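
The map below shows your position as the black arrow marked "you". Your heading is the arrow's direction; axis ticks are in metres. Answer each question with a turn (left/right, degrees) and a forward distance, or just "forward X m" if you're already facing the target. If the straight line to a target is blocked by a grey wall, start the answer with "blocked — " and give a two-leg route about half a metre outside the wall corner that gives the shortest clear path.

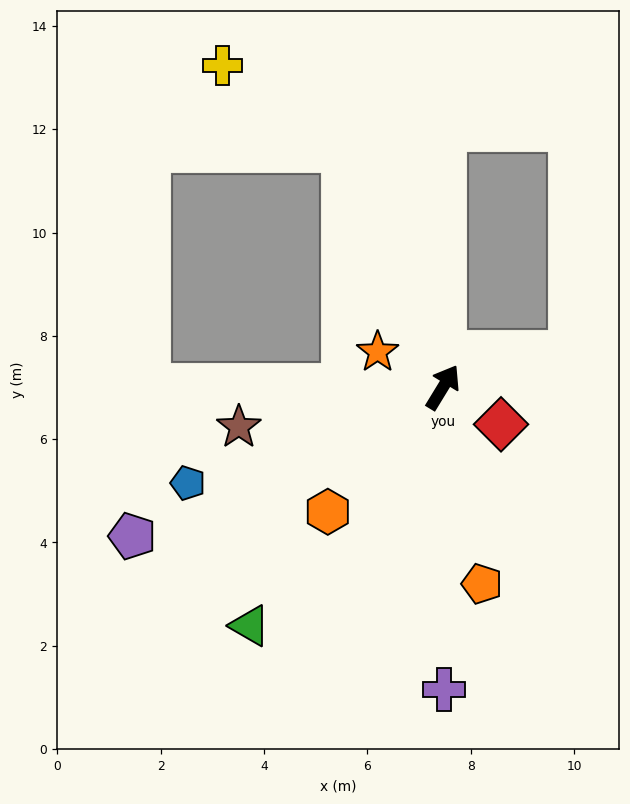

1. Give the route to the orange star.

turn left 93°, forward 1.4 m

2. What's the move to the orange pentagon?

turn right 137°, forward 3.9 m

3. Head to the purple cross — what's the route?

turn right 148°, forward 5.9 m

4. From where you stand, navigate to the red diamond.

turn right 91°, forward 1.3 m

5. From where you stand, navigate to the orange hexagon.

turn left 169°, forward 3.3 m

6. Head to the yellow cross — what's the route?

blocked — turn left 54°, forward 5.0 m, then turn left 32°, forward 2.9 m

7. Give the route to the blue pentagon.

turn left 142°, forward 5.3 m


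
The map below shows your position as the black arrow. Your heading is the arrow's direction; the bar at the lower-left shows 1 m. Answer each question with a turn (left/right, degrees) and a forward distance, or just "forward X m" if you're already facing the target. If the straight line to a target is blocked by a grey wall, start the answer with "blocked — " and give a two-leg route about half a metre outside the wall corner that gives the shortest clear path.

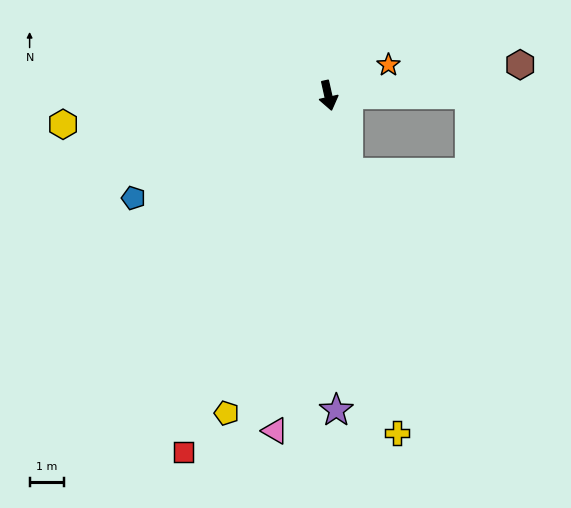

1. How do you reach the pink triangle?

turn right 22°, forward 9.8 m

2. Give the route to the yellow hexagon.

turn right 96°, forward 7.7 m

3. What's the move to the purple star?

turn right 11°, forward 9.1 m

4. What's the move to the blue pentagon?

turn right 75°, forward 6.4 m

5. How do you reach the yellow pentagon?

turn right 30°, forward 9.7 m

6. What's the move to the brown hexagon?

turn left 87°, forward 5.6 m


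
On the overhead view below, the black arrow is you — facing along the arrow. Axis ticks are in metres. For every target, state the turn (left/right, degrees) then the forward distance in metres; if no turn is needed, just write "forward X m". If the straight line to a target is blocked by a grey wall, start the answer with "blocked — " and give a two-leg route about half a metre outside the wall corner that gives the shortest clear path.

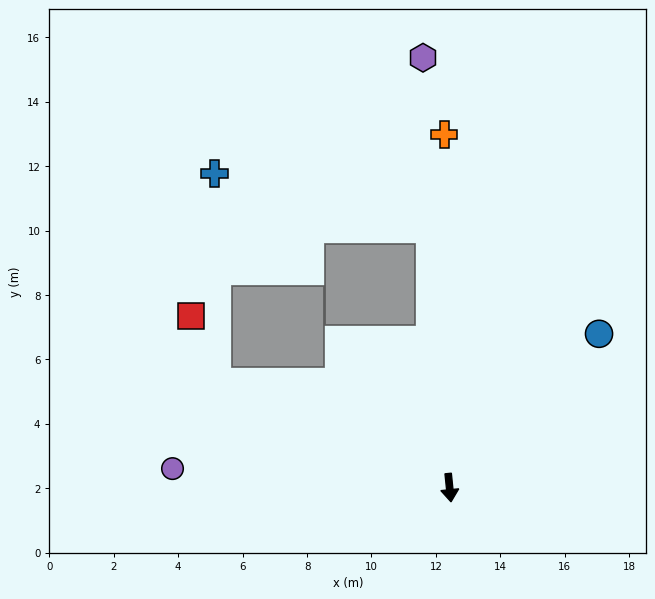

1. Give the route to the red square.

blocked — turn right 120°, forward 7.9 m, then turn right 44°, forward 2.2 m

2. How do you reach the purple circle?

turn right 100°, forward 8.6 m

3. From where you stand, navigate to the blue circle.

turn left 130°, forward 6.7 m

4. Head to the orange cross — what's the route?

turn left 175°, forward 11.0 m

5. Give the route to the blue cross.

blocked — turn right 120°, forward 7.9 m, then turn right 65°, forward 6.4 m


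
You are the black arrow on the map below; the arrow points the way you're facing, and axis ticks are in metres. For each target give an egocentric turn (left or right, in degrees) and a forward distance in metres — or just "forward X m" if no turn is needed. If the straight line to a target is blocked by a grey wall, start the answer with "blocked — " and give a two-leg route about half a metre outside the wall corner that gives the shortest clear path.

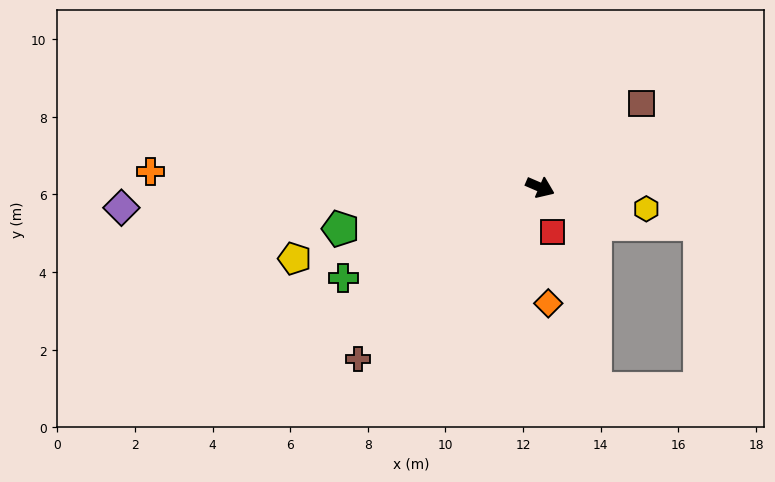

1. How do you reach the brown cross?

turn right 113°, forward 6.5 m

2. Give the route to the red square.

turn right 51°, forward 1.2 m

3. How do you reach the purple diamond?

turn right 154°, forward 10.8 m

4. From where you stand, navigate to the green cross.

turn right 132°, forward 5.6 m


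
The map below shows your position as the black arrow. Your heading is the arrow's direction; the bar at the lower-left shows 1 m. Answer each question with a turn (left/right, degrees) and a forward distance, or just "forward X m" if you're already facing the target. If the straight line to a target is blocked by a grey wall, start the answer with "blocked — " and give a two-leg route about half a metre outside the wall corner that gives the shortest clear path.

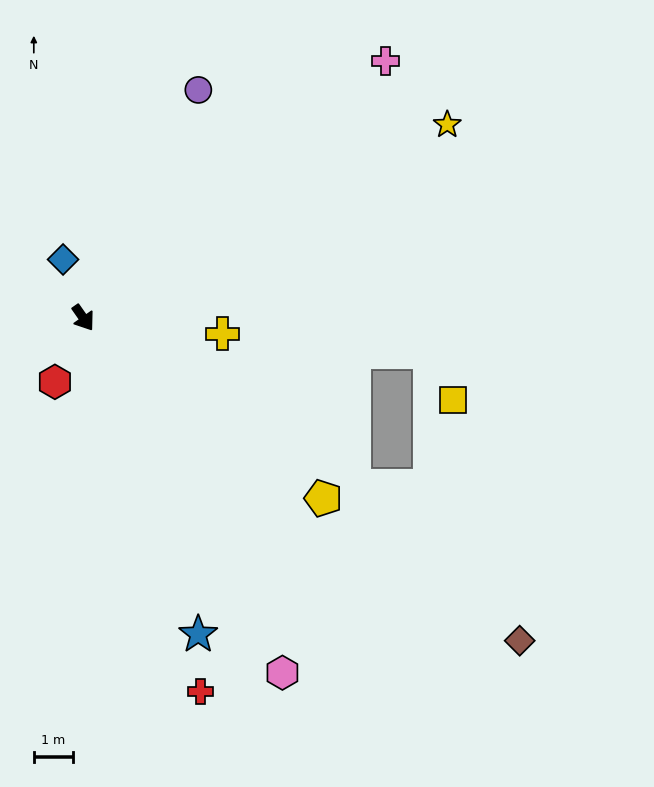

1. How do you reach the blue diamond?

turn left 164°, forward 1.6 m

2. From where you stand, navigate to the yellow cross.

turn left 48°, forward 3.6 m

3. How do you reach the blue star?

turn right 15°, forward 8.5 m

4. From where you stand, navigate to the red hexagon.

turn right 59°, forward 1.8 m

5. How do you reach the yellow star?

turn left 83°, forward 10.4 m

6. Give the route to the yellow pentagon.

turn left 18°, forward 7.6 m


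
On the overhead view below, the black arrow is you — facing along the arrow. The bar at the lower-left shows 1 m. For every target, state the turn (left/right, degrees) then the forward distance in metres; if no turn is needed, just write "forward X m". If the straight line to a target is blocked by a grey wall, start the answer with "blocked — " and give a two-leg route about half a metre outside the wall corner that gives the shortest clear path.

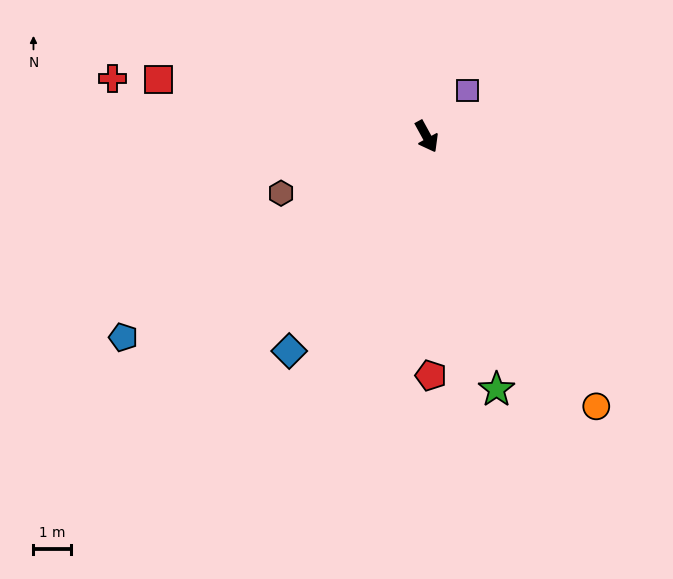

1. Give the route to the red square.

turn right 131°, forward 7.3 m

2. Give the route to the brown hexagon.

turn right 97°, forward 4.2 m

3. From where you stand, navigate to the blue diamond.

turn right 61°, forward 6.8 m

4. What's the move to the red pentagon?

turn right 28°, forward 6.4 m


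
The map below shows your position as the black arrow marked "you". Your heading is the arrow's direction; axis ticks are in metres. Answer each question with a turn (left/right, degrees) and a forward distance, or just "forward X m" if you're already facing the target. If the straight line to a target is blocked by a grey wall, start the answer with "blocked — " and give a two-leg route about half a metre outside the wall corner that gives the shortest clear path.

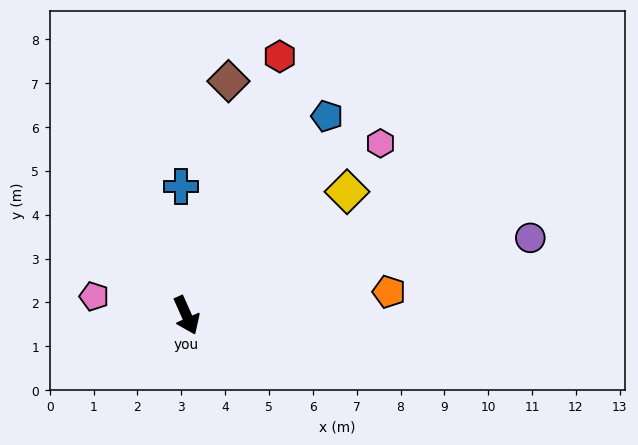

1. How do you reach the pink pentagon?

turn right 126°, forward 2.2 m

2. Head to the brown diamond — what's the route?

turn left 146°, forward 5.4 m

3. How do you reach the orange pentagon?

turn left 73°, forward 4.7 m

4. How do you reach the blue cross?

turn left 158°, forward 2.9 m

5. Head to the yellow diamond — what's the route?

turn left 104°, forward 4.6 m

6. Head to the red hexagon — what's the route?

turn left 136°, forward 6.3 m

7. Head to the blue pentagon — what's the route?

turn left 121°, forward 5.6 m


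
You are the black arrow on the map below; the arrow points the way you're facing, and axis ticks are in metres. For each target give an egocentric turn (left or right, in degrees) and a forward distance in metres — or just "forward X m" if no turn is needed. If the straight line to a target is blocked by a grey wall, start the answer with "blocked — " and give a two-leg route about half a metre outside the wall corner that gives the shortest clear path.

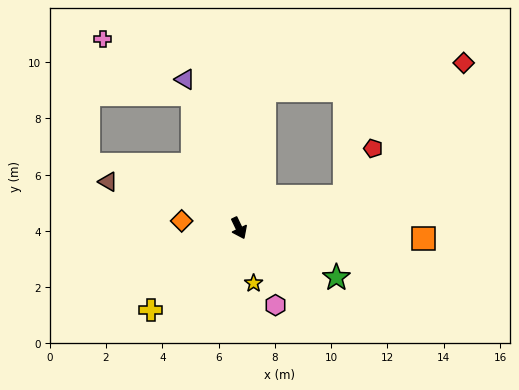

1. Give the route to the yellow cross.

turn right 73°, forward 4.3 m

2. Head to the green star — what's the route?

turn left 37°, forward 3.9 m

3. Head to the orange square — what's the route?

turn left 61°, forward 6.6 m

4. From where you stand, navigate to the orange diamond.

turn right 123°, forward 2.1 m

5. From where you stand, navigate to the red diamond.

blocked — turn left 144°, forward 5.0 m, then turn right 72°, forward 7.2 m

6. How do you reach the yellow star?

turn right 11°, forward 2.0 m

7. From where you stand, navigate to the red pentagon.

blocked — turn left 81°, forward 3.9 m, then turn left 43°, forward 2.0 m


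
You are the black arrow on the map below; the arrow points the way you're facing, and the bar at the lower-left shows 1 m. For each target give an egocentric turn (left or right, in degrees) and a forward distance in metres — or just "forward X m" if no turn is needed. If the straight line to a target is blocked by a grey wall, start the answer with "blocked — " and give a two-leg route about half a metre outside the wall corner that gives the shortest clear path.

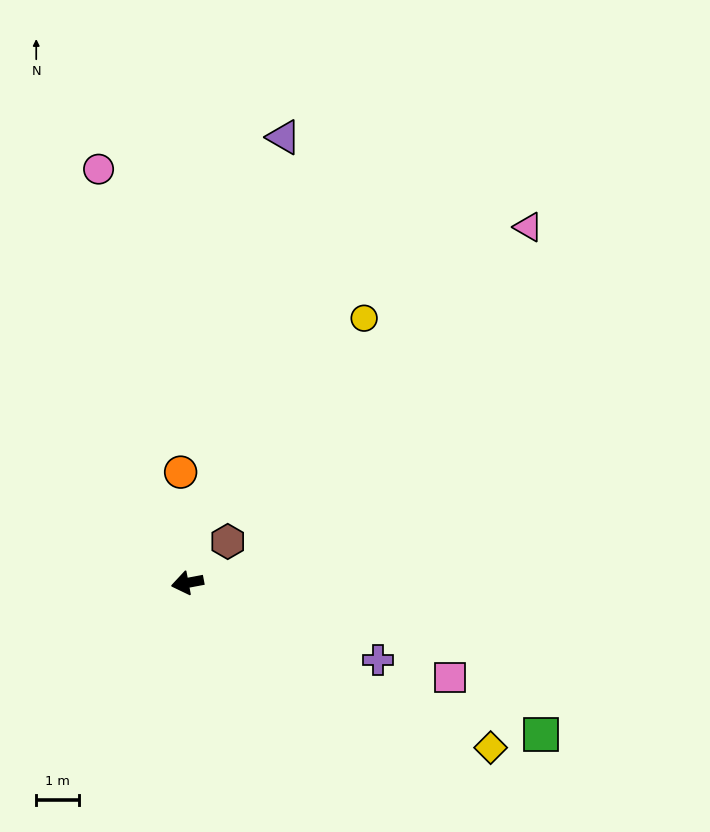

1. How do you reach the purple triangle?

turn right 113°, forward 10.6 m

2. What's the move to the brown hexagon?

turn right 145°, forward 1.3 m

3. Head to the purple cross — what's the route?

turn left 147°, forward 4.8 m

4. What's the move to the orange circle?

turn right 97°, forward 2.6 m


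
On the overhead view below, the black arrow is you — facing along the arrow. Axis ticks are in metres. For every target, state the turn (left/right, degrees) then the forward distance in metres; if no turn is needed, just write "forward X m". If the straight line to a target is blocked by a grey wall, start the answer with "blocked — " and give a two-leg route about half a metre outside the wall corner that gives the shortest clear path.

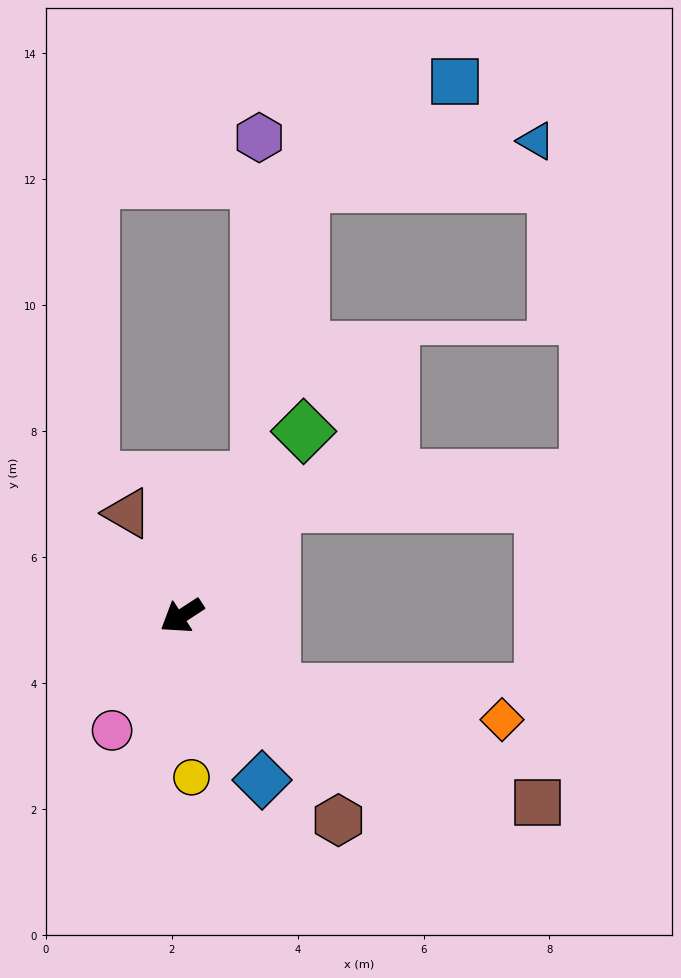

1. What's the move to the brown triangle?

turn right 95°, forward 1.8 m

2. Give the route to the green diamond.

turn right 156°, forward 3.5 m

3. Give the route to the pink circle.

turn left 26°, forward 2.1 m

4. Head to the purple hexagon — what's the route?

blocked — turn right 152°, forward 2.5 m, then turn left 29°, forward 5.4 m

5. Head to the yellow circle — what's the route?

turn left 60°, forward 2.6 m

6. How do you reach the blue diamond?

turn left 83°, forward 2.9 m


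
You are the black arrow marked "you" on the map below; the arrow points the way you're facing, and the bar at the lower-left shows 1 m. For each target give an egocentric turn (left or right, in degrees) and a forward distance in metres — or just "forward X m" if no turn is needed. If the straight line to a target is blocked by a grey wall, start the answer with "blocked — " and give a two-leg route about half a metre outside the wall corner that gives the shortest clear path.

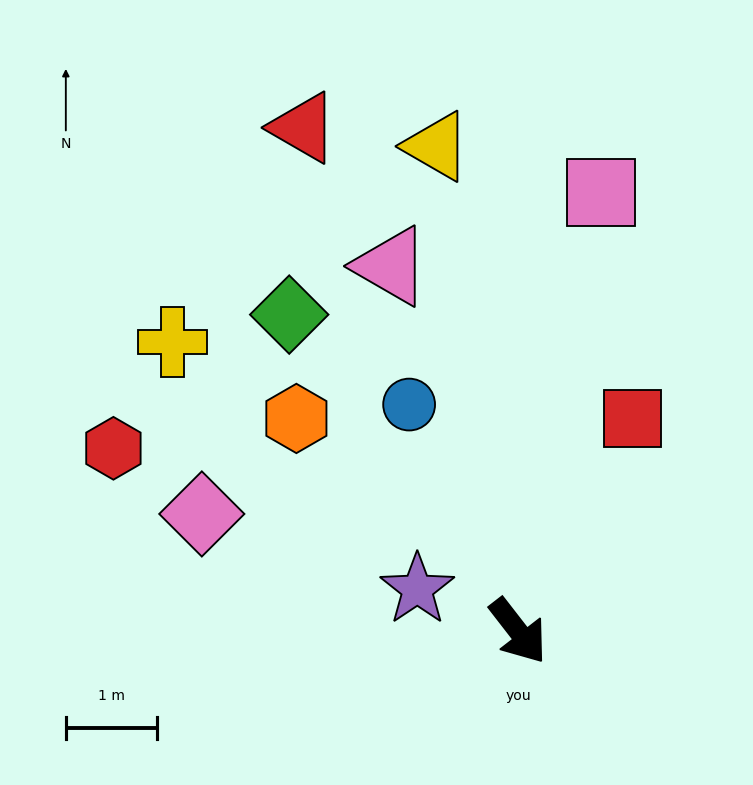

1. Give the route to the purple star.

turn right 150°, forward 1.2 m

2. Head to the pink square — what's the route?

turn left 131°, forward 4.9 m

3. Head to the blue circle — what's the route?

turn left 168°, forward 2.8 m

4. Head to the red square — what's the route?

turn left 114°, forward 2.6 m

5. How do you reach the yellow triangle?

turn left 152°, forward 5.4 m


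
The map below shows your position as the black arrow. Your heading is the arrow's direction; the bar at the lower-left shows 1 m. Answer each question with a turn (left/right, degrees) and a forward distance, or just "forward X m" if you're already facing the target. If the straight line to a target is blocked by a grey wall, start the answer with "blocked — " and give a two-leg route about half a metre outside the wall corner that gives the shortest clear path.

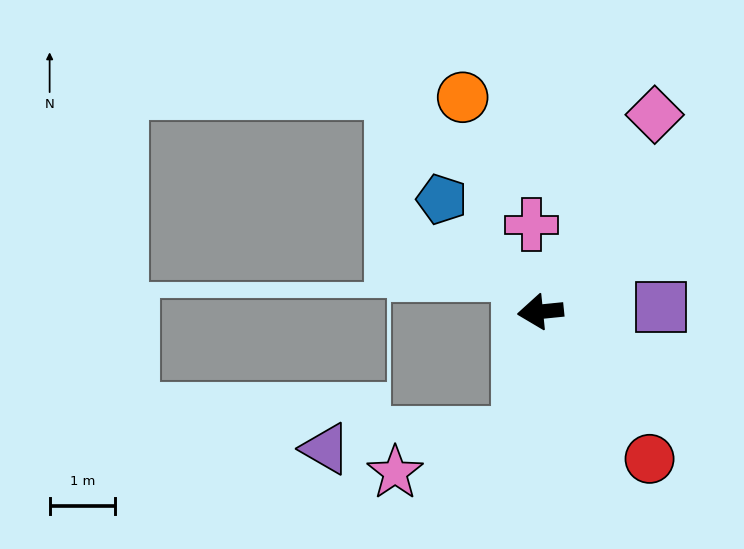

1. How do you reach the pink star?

blocked — turn left 75°, forward 1.9 m, then turn right 64°, forward 2.0 m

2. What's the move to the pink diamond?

turn right 126°, forward 3.5 m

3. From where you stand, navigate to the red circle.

turn left 121°, forward 2.8 m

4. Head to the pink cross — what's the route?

turn right 90°, forward 1.3 m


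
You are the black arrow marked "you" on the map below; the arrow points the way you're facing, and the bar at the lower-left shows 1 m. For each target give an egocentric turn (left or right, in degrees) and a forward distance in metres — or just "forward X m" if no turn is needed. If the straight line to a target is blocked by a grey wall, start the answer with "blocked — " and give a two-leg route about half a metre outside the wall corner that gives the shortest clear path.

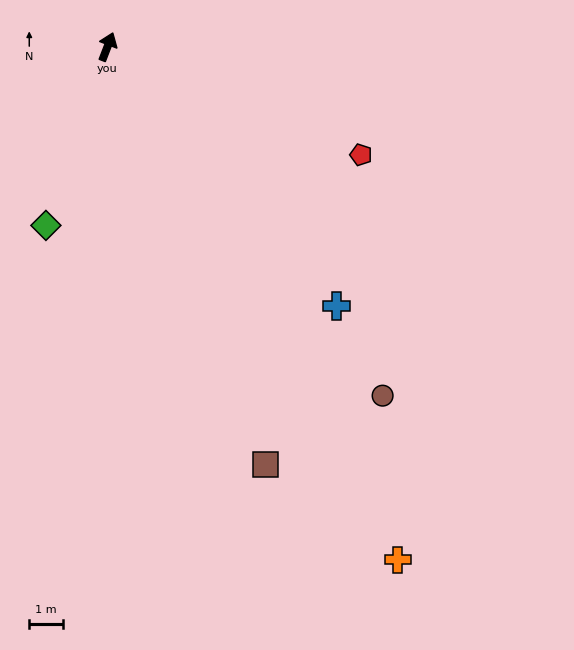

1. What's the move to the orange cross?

turn right 129°, forward 17.5 m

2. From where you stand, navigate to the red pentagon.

turn right 92°, forward 8.2 m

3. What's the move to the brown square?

turn right 138°, forward 13.2 m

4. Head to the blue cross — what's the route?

turn right 118°, forward 10.2 m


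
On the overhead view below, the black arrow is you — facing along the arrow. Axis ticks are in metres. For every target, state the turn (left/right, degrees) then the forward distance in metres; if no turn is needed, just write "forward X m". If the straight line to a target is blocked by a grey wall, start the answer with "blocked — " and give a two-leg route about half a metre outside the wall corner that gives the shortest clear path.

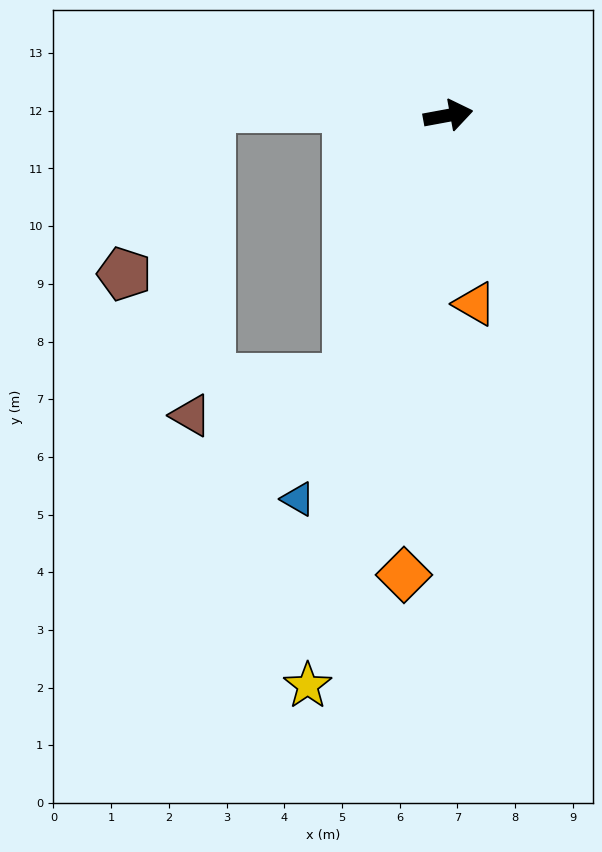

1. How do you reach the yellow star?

turn right 114°, forward 10.2 m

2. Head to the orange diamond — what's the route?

turn right 106°, forward 8.0 m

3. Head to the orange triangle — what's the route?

turn right 92°, forward 3.3 m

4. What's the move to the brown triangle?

blocked — turn right 121°, forward 4.9 m, then turn right 56°, forward 2.8 m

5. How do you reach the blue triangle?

turn right 122°, forward 7.1 m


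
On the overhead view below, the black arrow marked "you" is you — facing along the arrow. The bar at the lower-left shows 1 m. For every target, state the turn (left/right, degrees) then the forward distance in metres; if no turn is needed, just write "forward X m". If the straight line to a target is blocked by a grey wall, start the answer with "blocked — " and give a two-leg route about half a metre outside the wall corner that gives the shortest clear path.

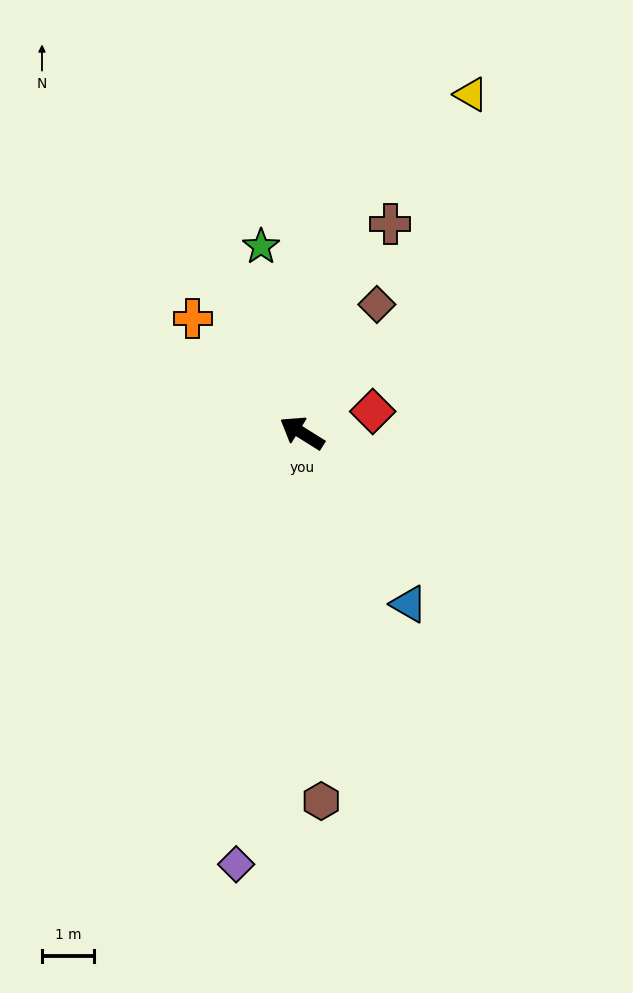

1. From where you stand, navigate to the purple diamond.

turn left 113°, forward 8.4 m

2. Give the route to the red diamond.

turn right 131°, forward 1.4 m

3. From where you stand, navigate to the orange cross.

turn right 14°, forward 3.1 m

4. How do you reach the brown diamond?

turn right 88°, forward 2.9 m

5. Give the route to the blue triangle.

turn left 154°, forward 3.9 m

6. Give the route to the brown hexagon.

turn left 125°, forward 7.1 m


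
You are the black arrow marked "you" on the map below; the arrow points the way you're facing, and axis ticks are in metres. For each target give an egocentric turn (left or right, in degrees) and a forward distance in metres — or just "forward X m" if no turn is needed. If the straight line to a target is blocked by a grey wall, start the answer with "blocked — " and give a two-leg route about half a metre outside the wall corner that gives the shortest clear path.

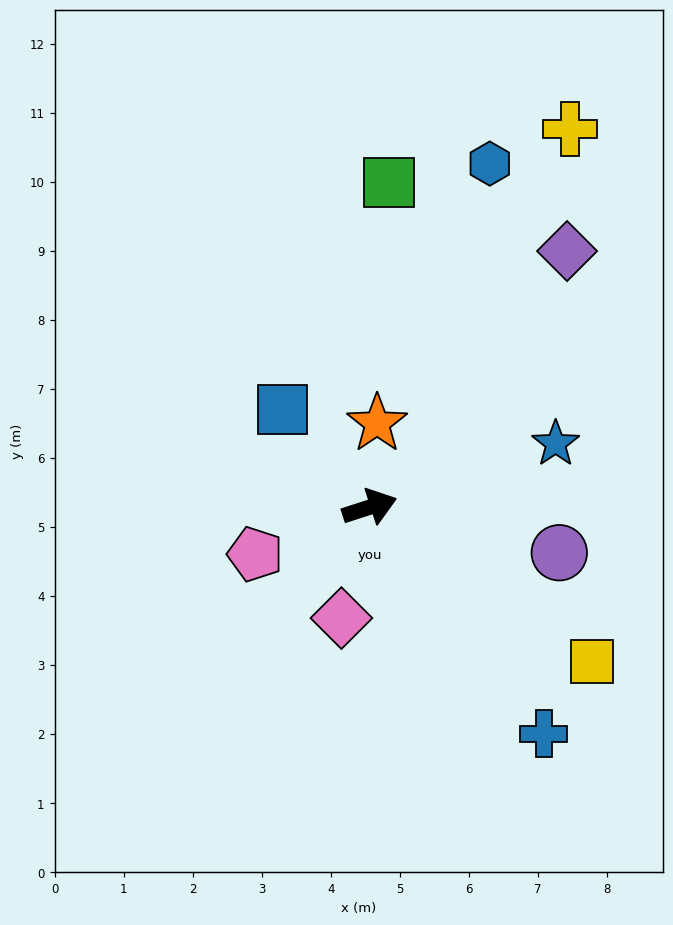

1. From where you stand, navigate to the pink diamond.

turn right 122°, forward 1.7 m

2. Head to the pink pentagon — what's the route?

turn right 176°, forward 1.8 m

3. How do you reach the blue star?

forward 2.8 m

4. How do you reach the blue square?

turn left 114°, forward 1.9 m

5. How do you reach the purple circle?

turn right 31°, forward 2.8 m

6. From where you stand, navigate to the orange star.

turn left 67°, forward 1.2 m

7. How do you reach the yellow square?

turn right 53°, forward 3.9 m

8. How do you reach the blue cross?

turn right 70°, forward 4.1 m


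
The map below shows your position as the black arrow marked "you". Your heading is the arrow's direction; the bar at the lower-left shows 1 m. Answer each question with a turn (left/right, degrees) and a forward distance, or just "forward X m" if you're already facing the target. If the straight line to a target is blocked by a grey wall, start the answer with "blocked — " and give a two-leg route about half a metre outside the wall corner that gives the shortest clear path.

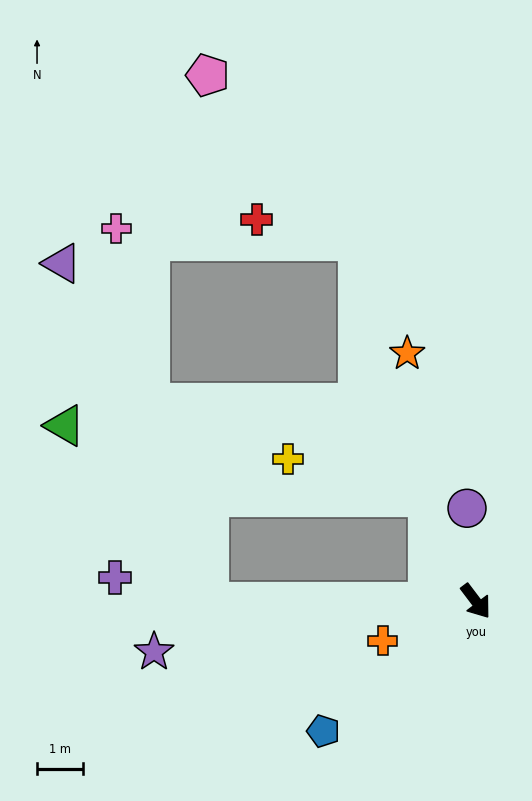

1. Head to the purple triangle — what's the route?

blocked — turn right 127°, forward 5.7 m, then turn right 67°, forward 8.0 m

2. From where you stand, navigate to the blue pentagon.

turn right 87°, forward 4.3 m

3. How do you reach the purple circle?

turn left 148°, forward 2.0 m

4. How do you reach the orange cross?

turn right 104°, forward 2.2 m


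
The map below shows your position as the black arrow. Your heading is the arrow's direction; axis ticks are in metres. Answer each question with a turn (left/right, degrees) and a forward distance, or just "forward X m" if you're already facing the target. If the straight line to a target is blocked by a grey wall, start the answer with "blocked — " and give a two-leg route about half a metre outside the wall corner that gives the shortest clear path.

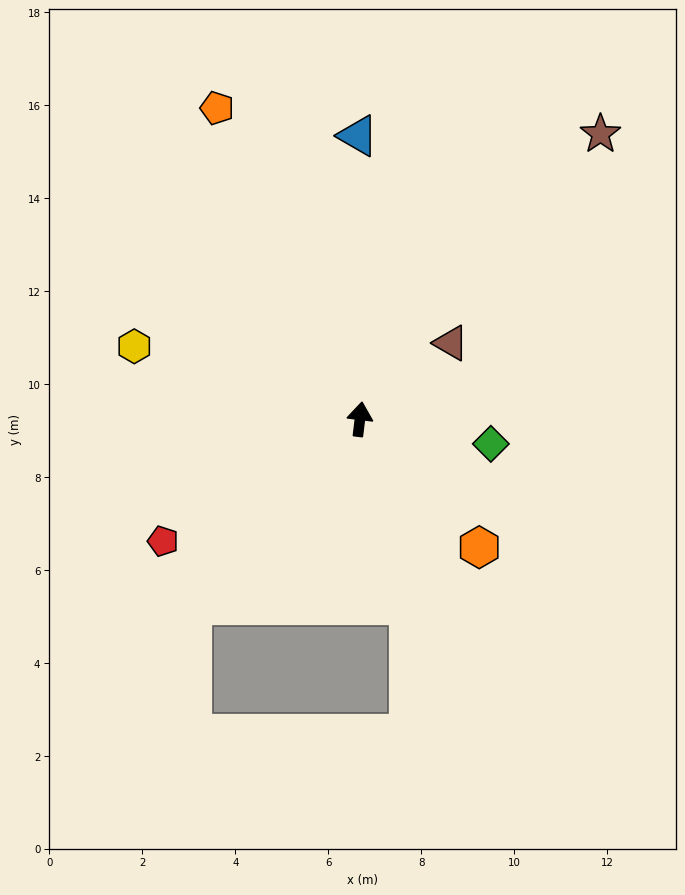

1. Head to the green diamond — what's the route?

turn right 94°, forward 2.9 m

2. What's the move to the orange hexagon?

turn right 130°, forward 3.8 m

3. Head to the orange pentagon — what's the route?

turn left 32°, forward 7.4 m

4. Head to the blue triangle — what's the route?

turn left 7°, forward 6.1 m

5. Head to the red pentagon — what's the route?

turn left 129°, forward 5.0 m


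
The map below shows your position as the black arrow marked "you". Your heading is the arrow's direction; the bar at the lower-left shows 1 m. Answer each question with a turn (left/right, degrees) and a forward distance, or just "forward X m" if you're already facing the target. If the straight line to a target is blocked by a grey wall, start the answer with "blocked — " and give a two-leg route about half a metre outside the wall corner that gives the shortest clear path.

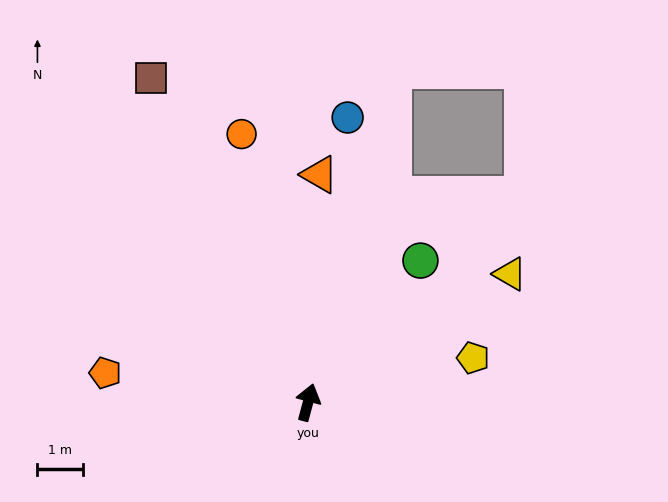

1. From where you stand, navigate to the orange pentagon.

turn left 97°, forward 4.5 m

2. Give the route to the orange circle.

turn left 29°, forward 6.0 m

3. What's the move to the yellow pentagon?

turn right 60°, forward 3.7 m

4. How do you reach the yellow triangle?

turn right 43°, forward 5.2 m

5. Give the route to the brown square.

turn left 41°, forward 7.9 m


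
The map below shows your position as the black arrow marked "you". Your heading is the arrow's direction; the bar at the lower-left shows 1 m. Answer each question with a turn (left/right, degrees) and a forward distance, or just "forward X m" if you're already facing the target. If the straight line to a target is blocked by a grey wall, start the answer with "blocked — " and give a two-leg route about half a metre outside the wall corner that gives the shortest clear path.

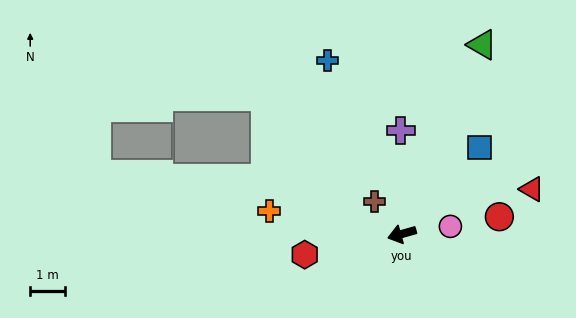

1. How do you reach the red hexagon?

turn right 4°, forward 2.9 m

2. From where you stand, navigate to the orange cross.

turn right 26°, forward 3.9 m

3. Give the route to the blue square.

turn right 148°, forward 3.3 m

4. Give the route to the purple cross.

turn right 105°, forward 3.0 m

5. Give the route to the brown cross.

turn right 65°, forward 1.2 m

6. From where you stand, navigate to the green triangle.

turn right 129°, forward 5.9 m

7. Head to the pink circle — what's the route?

turn left 173°, forward 1.4 m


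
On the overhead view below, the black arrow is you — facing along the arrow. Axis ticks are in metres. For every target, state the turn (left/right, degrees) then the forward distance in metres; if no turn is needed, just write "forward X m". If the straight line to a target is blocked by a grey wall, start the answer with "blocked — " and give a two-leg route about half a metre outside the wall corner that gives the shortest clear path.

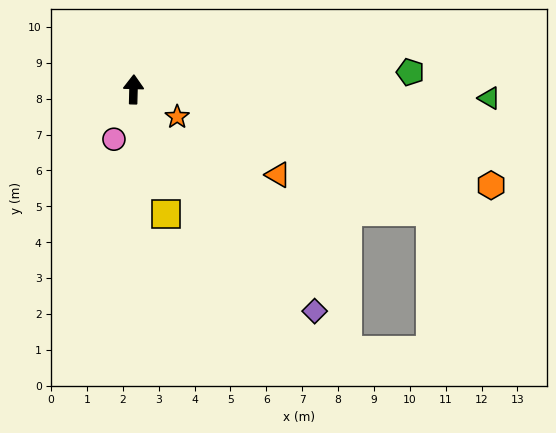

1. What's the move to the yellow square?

turn right 164°, forward 3.6 m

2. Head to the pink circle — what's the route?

turn left 160°, forward 1.5 m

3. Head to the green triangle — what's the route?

turn right 90°, forward 9.9 m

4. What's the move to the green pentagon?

turn right 85°, forward 7.7 m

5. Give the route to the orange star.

turn right 121°, forward 1.4 m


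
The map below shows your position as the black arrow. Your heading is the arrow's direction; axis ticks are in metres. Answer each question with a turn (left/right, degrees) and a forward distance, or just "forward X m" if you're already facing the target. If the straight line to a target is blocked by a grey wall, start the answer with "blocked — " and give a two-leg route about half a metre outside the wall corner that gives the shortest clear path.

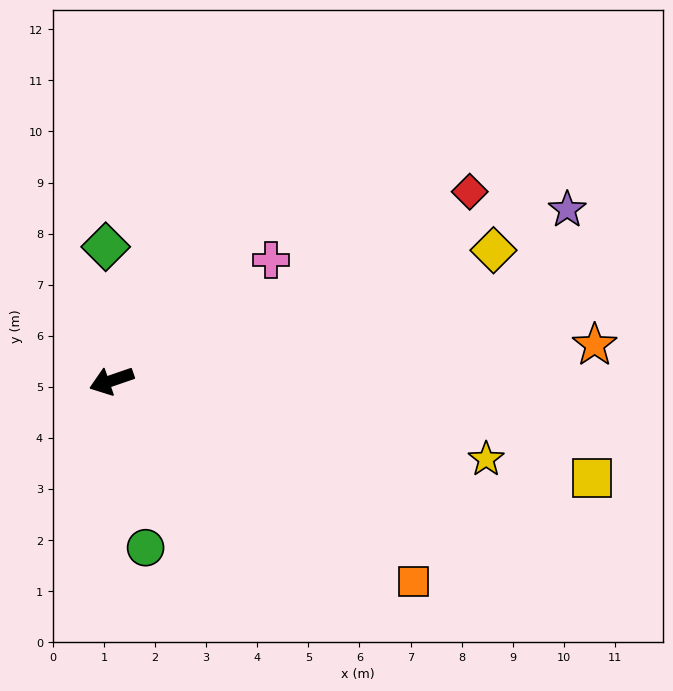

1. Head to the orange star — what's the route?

turn left 165°, forward 9.5 m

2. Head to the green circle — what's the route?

turn left 83°, forward 3.3 m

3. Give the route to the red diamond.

turn right 171°, forward 7.9 m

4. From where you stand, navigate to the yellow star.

turn left 149°, forward 7.5 m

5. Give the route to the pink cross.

turn right 162°, forward 3.9 m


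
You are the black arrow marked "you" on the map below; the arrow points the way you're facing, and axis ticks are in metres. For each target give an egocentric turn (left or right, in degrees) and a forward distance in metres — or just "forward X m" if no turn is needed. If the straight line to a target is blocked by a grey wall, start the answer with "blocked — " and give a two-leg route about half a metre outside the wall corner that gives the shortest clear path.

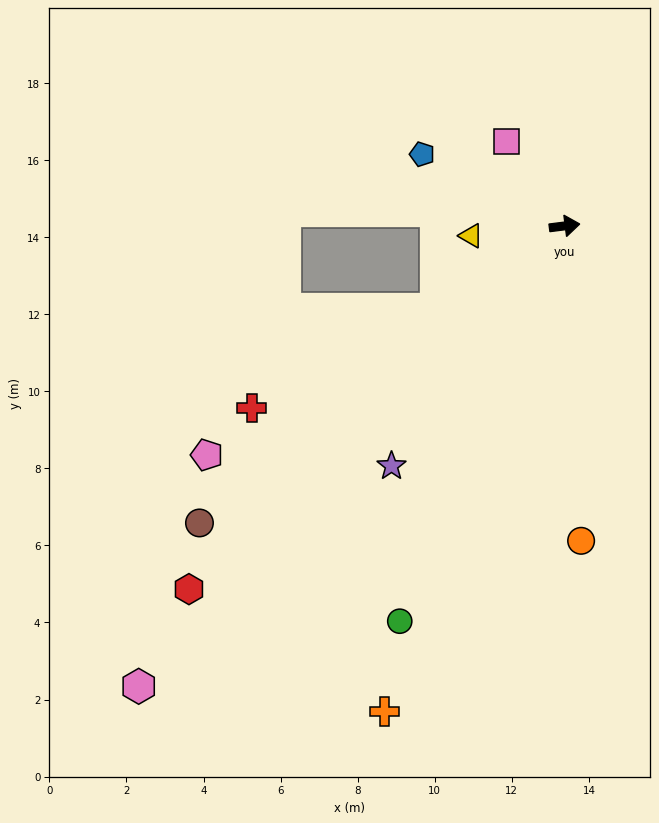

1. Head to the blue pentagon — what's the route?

turn left 146°, forward 4.1 m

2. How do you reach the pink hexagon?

turn right 140°, forward 16.3 m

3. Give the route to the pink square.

turn left 117°, forward 2.7 m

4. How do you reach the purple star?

turn right 133°, forward 7.7 m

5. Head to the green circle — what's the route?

turn right 120°, forward 11.1 m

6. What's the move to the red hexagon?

turn right 143°, forward 13.6 m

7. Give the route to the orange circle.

turn right 94°, forward 8.2 m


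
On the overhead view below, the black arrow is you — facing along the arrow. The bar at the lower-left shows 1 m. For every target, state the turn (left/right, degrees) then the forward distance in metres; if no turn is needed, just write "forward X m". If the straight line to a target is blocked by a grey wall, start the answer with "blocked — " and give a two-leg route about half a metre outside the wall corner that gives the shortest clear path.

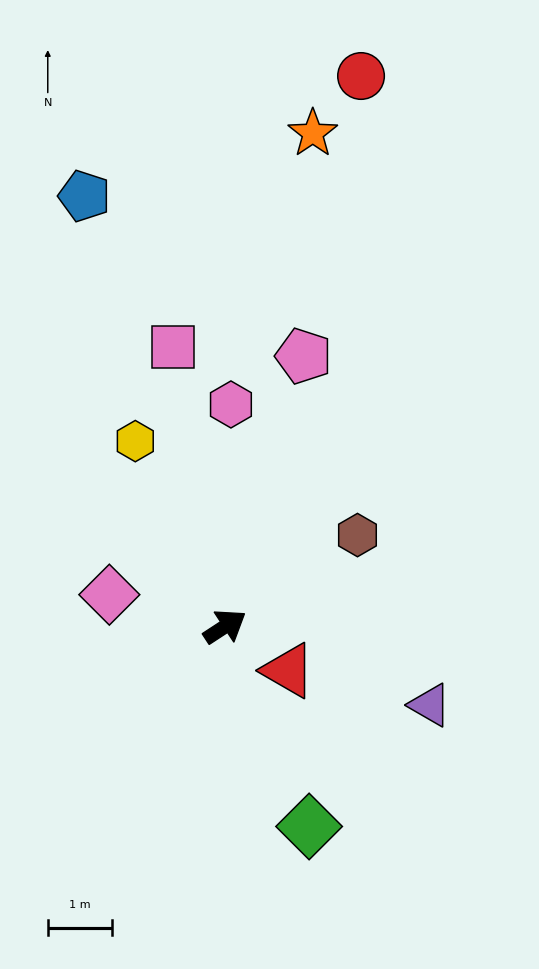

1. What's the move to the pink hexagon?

turn left 55°, forward 3.4 m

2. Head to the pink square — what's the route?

turn left 67°, forward 4.4 m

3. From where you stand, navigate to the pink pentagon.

turn left 41°, forward 4.4 m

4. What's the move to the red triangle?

turn right 68°, forward 1.2 m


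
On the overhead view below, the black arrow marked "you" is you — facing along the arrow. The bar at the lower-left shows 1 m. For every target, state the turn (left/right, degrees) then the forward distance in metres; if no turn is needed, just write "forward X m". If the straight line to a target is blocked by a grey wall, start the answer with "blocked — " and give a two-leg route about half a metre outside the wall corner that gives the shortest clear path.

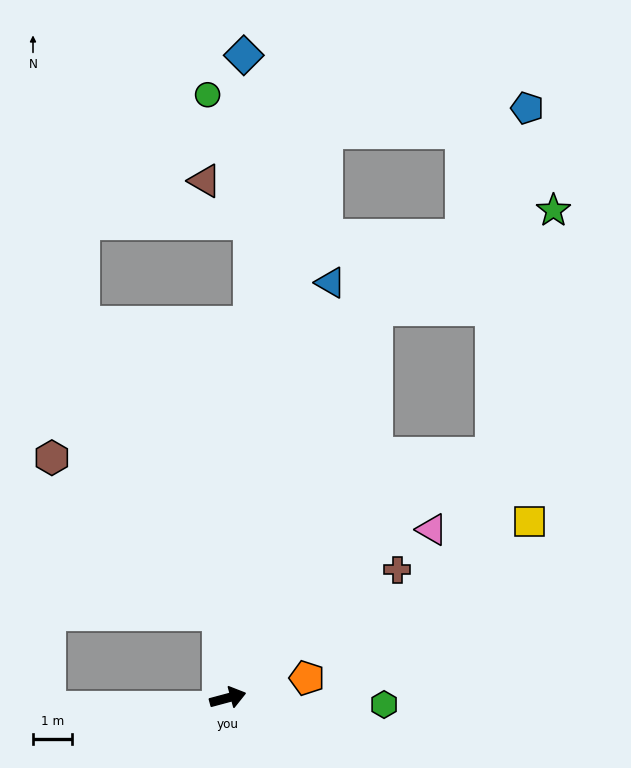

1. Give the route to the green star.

blocked — turn left 54°, forward 10.7 m, then turn right 40°, forward 5.2 m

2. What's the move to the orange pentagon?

forward 2.1 m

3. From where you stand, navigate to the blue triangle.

turn left 61°, forward 11.0 m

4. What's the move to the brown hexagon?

blocked — turn left 81°, forward 2.2 m, then turn left 41°, forward 5.9 m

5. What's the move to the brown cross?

turn left 22°, forward 5.4 m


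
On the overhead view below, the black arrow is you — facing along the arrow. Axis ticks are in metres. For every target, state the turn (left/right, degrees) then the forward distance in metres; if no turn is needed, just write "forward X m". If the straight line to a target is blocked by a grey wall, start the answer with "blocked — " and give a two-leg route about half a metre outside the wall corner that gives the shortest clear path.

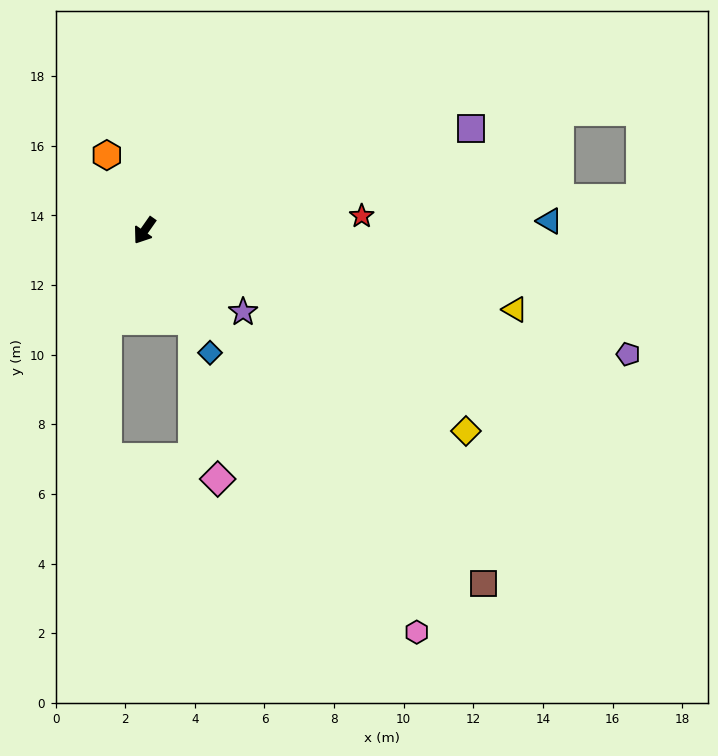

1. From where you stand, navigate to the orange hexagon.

turn right 118°, forward 2.4 m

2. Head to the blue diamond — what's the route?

turn left 63°, forward 4.0 m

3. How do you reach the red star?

turn left 129°, forward 6.3 m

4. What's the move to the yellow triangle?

turn left 113°, forward 10.9 m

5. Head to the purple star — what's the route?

turn left 85°, forward 3.7 m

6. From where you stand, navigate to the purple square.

turn left 142°, forward 9.8 m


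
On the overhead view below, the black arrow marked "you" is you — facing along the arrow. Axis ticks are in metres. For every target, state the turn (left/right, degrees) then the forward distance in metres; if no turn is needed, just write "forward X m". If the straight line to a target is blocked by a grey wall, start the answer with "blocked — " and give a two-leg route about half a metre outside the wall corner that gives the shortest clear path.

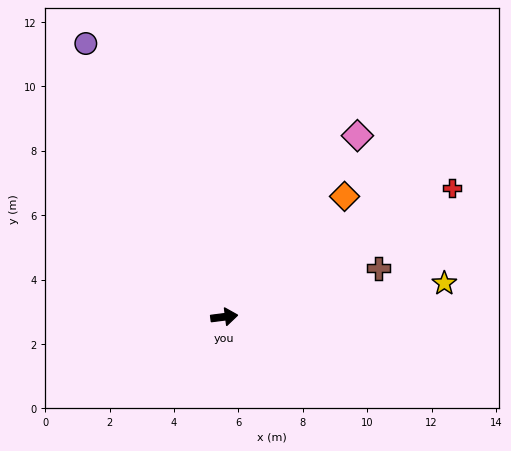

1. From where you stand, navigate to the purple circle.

turn left 110°, forward 9.5 m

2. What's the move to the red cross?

turn left 22°, forward 8.1 m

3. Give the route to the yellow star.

forward 6.9 m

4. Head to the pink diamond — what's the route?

turn left 46°, forward 7.0 m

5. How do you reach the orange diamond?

turn left 38°, forward 5.3 m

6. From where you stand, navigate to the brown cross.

turn left 10°, forward 5.0 m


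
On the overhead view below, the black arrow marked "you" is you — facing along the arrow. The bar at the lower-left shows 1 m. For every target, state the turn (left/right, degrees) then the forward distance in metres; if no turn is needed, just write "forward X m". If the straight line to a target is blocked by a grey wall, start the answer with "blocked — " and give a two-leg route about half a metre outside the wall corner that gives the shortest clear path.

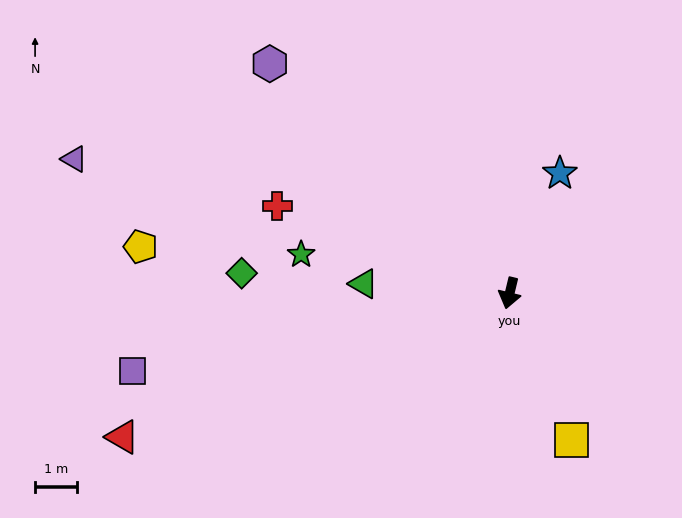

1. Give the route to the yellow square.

turn left 36°, forward 3.8 m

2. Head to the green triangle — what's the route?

turn right 80°, forward 3.5 m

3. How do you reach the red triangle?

turn right 56°, forward 9.9 m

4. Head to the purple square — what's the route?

turn right 65°, forward 9.3 m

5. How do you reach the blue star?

turn left 171°, forward 3.1 m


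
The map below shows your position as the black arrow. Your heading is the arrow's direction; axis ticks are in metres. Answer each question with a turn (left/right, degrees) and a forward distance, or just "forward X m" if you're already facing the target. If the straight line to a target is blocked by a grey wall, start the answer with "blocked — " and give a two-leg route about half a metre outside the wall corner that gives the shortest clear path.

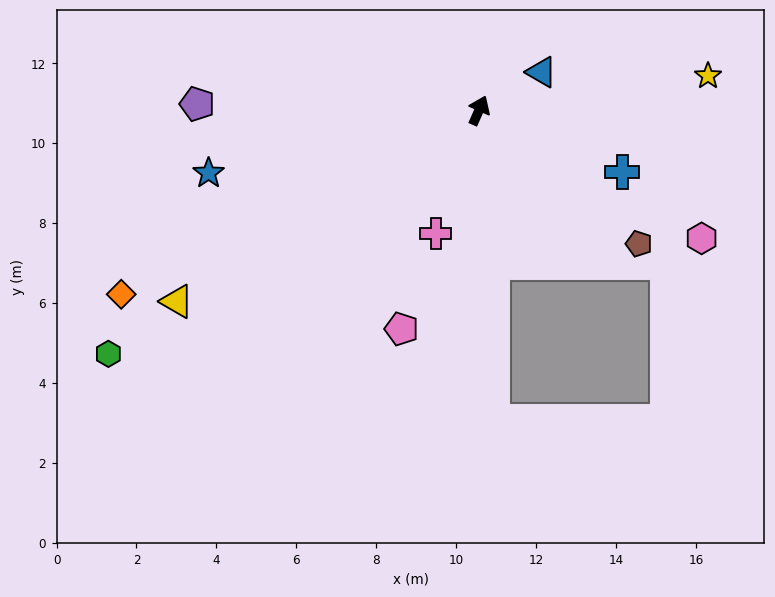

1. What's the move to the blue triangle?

turn right 35°, forward 1.8 m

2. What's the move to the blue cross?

turn right 89°, forward 3.9 m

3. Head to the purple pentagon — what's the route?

turn left 113°, forward 7.1 m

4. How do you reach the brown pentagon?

turn right 106°, forward 5.2 m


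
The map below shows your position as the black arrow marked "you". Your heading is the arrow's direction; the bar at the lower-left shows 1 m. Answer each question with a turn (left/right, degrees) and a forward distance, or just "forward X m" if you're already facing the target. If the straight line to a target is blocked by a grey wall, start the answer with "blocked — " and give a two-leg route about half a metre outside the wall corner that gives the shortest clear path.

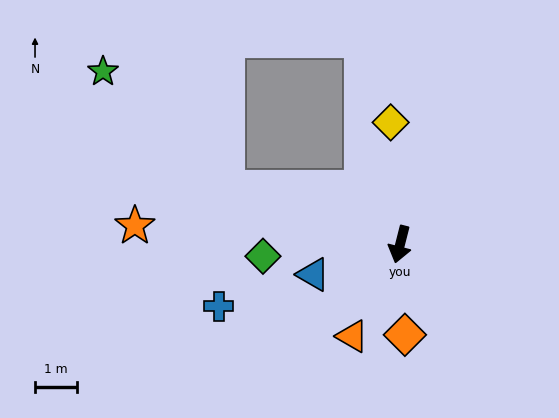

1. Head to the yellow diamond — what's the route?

turn right 161°, forward 2.9 m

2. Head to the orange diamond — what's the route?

turn left 17°, forward 2.2 m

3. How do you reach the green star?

blocked — turn right 94°, forward 4.3 m, then turn right 25°, forward 4.1 m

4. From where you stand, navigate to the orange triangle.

turn right 13°, forward 2.5 m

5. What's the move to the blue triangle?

turn right 57°, forward 2.2 m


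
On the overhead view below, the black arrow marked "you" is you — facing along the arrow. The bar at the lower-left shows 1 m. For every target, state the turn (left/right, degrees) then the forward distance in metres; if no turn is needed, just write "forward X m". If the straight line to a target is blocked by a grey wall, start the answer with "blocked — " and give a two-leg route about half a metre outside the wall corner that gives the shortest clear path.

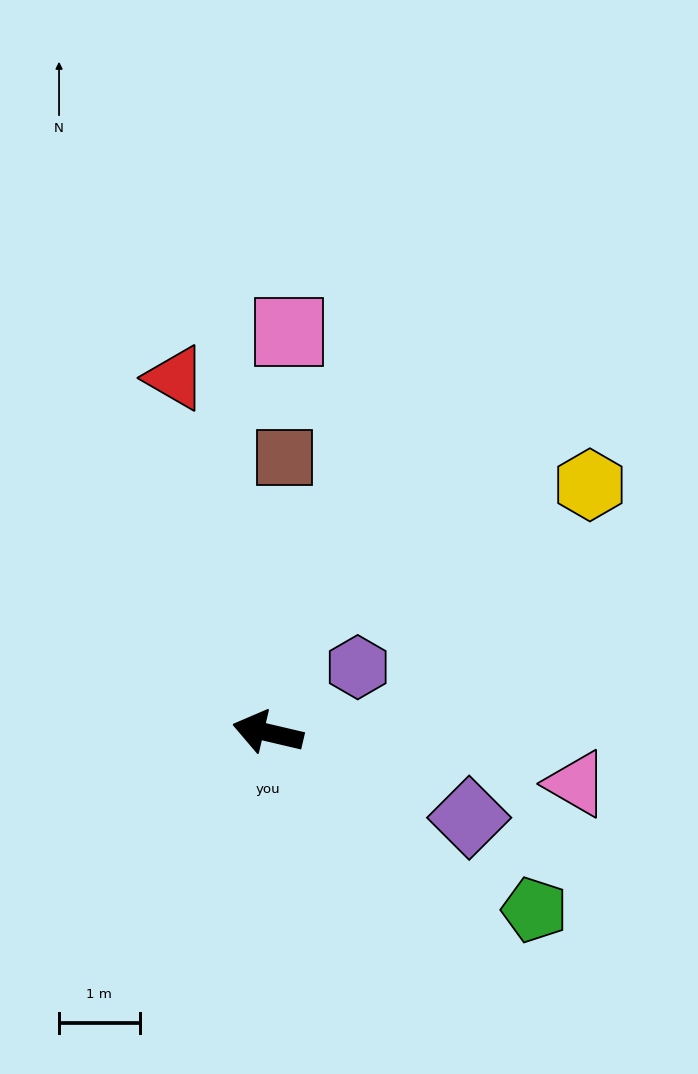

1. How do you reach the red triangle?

turn right 62°, forward 4.6 m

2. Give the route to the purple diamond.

turn left 170°, forward 2.7 m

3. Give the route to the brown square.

turn right 80°, forward 3.4 m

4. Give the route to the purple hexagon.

turn right 131°, forward 1.4 m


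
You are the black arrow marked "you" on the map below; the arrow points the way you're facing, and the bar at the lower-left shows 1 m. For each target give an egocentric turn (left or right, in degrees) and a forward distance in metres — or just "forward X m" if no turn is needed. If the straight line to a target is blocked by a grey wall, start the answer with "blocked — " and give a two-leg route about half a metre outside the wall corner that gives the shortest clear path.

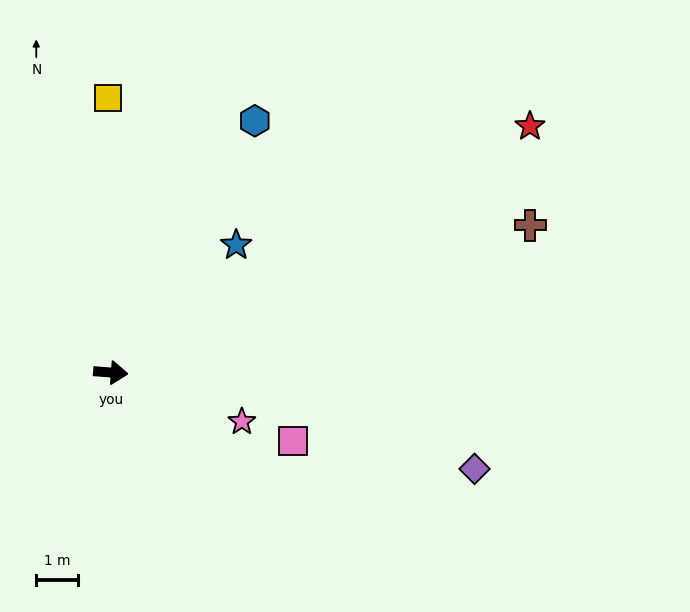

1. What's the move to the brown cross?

turn left 24°, forward 10.5 m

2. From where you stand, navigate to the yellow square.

turn left 95°, forward 6.5 m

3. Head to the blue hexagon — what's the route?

turn left 65°, forward 6.9 m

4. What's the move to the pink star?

turn right 16°, forward 3.3 m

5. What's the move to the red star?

turn left 35°, forward 11.5 m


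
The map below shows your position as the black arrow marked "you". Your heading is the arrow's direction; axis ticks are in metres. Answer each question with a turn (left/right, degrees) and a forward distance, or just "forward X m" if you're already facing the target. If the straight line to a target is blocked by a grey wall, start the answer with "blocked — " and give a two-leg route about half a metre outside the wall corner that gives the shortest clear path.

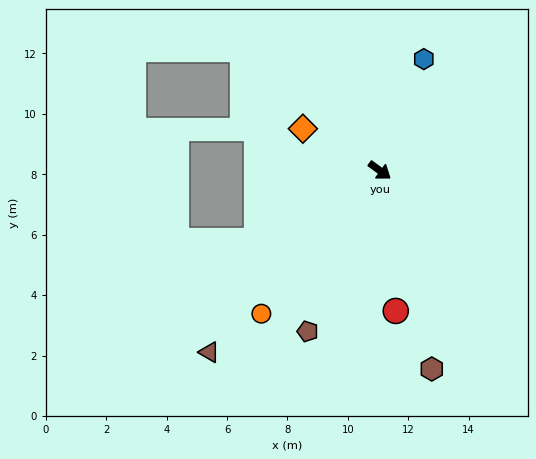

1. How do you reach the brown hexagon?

turn right 39°, forward 6.8 m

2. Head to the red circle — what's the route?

turn right 47°, forward 4.7 m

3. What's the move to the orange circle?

turn right 93°, forward 6.2 m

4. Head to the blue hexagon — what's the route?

turn left 105°, forward 4.0 m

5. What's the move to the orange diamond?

turn right 172°, forward 2.9 m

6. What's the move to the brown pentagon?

turn right 78°, forward 5.8 m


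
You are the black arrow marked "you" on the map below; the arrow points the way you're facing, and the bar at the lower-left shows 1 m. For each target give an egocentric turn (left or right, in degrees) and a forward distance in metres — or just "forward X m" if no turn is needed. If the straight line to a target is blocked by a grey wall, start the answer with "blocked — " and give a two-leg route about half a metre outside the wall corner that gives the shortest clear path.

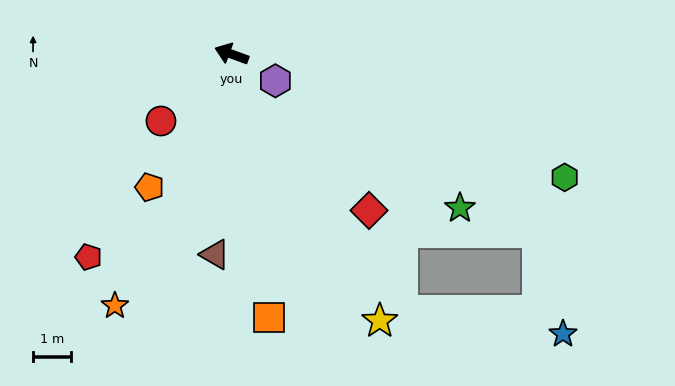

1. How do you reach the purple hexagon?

turn left 169°, forward 1.3 m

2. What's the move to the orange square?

turn left 118°, forward 6.9 m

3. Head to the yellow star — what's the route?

turn left 139°, forward 8.0 m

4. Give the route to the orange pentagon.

turn left 78°, forward 4.1 m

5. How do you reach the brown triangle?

turn left 105°, forward 5.3 m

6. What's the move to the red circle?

turn left 63°, forward 2.5 m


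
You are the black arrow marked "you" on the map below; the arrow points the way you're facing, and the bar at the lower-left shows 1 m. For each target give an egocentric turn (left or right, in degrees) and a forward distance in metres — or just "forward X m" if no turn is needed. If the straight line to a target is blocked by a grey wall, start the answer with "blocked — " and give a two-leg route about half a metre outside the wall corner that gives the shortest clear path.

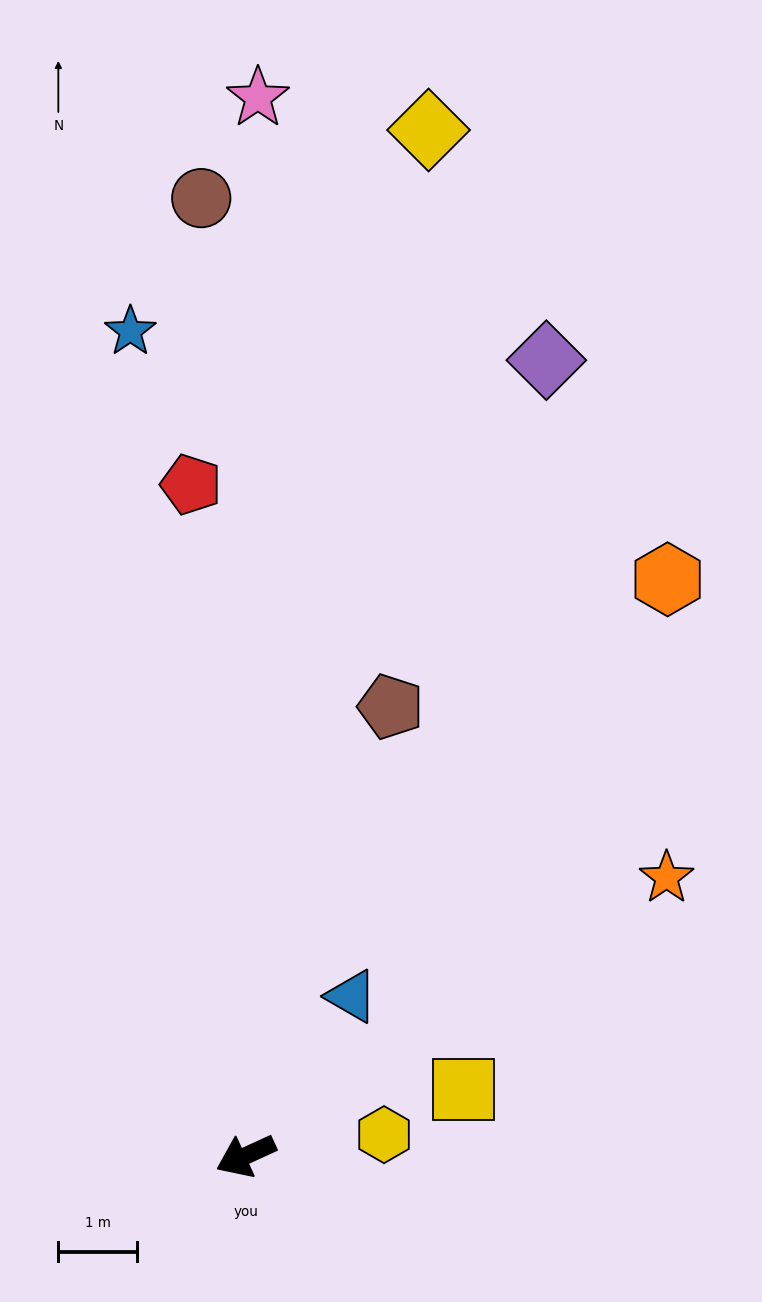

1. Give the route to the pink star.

turn right 115°, forward 13.4 m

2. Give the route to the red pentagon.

turn right 110°, forward 8.5 m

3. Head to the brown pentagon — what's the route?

turn right 133°, forward 6.0 m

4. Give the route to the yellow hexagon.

turn left 164°, forward 1.8 m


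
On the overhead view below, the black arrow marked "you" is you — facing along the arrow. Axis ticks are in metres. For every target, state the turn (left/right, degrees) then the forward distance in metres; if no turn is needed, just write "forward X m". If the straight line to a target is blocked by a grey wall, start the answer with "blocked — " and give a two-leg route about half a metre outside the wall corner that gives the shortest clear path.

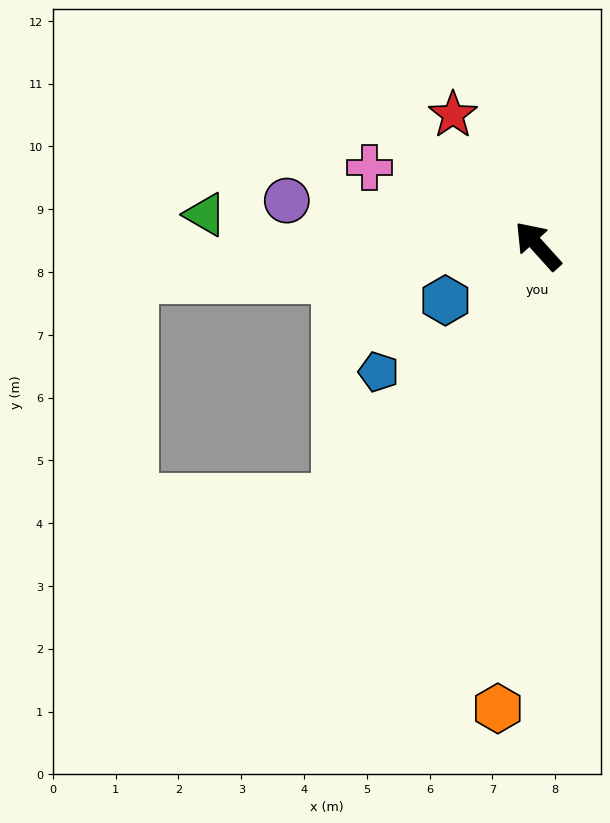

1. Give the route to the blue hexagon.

turn left 78°, forward 1.7 m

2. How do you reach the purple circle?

turn left 38°, forward 4.1 m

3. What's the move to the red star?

turn right 9°, forward 2.5 m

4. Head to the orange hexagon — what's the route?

turn left 133°, forward 7.4 m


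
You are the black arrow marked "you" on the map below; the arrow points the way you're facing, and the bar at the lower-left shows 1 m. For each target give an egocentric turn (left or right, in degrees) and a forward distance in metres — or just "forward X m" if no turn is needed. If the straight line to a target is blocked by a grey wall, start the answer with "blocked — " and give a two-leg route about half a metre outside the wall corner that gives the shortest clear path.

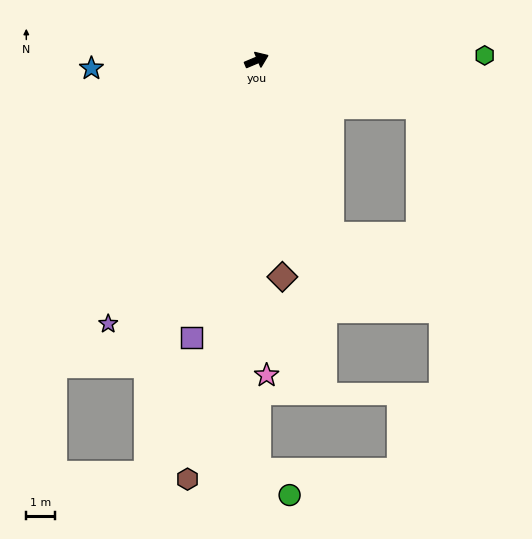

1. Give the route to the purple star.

turn right 142°, forward 10.4 m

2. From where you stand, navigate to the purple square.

turn right 126°, forward 9.8 m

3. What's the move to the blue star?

turn left 160°, forward 5.7 m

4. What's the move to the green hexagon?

turn right 22°, forward 7.8 m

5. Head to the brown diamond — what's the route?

turn right 106°, forward 7.5 m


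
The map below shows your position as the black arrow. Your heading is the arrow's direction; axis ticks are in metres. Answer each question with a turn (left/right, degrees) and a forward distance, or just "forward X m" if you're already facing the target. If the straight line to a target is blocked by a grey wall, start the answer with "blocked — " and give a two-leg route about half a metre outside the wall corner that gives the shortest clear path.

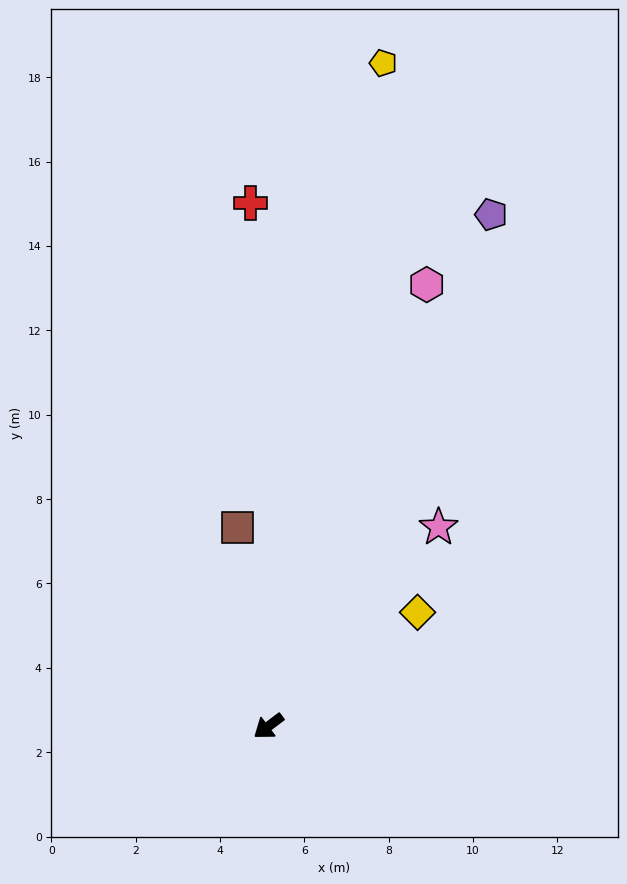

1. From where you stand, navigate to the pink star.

turn right 168°, forward 6.2 m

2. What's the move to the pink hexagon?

turn right 147°, forward 11.1 m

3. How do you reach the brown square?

turn right 118°, forward 4.8 m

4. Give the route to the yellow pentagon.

turn right 137°, forward 16.0 m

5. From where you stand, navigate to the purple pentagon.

turn right 151°, forward 13.2 m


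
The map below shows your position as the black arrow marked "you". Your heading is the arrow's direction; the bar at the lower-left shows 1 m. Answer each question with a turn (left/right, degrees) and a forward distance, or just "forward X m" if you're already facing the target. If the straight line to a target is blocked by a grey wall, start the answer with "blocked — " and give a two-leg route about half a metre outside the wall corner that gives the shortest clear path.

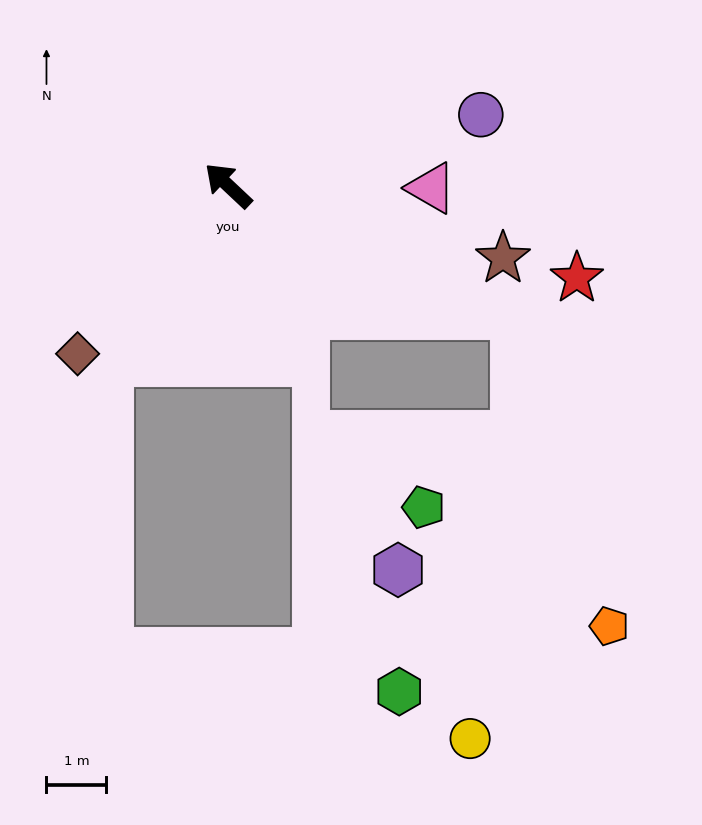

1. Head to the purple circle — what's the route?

turn right 121°, forward 4.4 m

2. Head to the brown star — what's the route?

turn right 152°, forward 4.8 m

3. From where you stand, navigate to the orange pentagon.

blocked — turn right 161°, forward 5.3 m, then turn right 49°, forward 5.4 m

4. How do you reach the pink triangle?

turn right 137°, forward 3.4 m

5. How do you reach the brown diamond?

turn left 91°, forward 3.8 m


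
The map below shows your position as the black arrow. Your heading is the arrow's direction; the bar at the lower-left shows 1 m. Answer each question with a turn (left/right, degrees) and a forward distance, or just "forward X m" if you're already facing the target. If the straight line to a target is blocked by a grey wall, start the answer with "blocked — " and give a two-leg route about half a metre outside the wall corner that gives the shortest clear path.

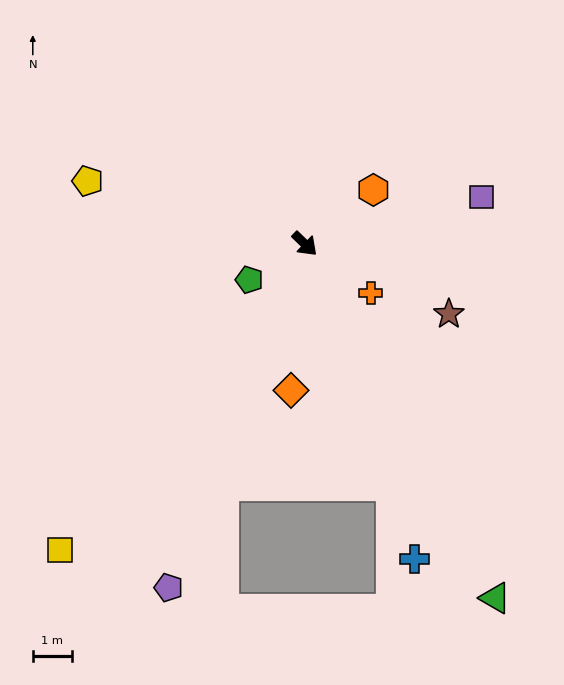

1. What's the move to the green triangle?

turn right 18°, forward 10.2 m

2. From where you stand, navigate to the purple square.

turn left 59°, forward 4.6 m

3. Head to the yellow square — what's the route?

turn right 85°, forward 10.0 m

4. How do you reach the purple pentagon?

turn right 68°, forward 9.4 m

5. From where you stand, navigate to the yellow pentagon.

turn right 152°, forward 5.7 m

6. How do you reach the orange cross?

turn left 7°, forward 2.1 m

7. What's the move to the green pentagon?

turn right 103°, forward 1.7 m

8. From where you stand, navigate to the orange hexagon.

turn left 82°, forward 2.2 m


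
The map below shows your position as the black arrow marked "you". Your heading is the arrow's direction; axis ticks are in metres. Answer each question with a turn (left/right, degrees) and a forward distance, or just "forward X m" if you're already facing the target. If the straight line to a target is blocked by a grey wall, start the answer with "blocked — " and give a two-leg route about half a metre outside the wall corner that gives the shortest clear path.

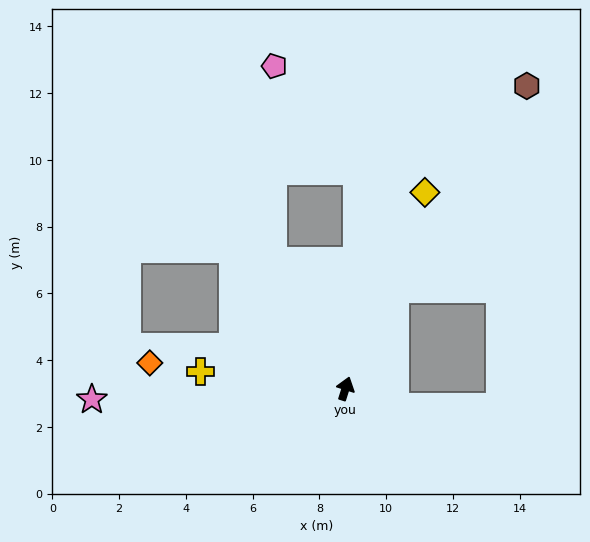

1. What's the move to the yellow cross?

turn left 101°, forward 4.4 m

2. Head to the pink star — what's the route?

turn left 110°, forward 7.6 m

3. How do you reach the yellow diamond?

turn right 4°, forward 6.3 m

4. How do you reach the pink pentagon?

blocked — turn left 47°, forward 4.4 m, then turn right 30°, forward 5.8 m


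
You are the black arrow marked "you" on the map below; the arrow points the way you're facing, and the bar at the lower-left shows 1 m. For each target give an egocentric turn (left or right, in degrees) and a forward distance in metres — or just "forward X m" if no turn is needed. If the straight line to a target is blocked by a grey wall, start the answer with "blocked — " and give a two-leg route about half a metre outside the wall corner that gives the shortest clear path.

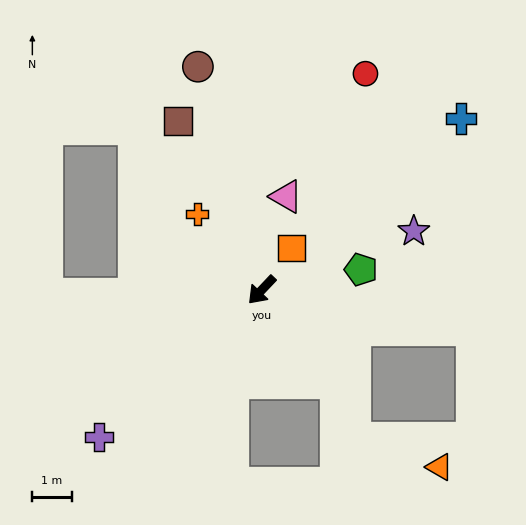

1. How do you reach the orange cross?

turn right 96°, forward 2.5 m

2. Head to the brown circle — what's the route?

turn right 121°, forward 5.9 m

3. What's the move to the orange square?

turn right 172°, forward 1.3 m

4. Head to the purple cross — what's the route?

turn right 5°, forward 5.6 m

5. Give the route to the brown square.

turn right 110°, forward 4.8 m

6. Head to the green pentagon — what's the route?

turn left 145°, forward 2.6 m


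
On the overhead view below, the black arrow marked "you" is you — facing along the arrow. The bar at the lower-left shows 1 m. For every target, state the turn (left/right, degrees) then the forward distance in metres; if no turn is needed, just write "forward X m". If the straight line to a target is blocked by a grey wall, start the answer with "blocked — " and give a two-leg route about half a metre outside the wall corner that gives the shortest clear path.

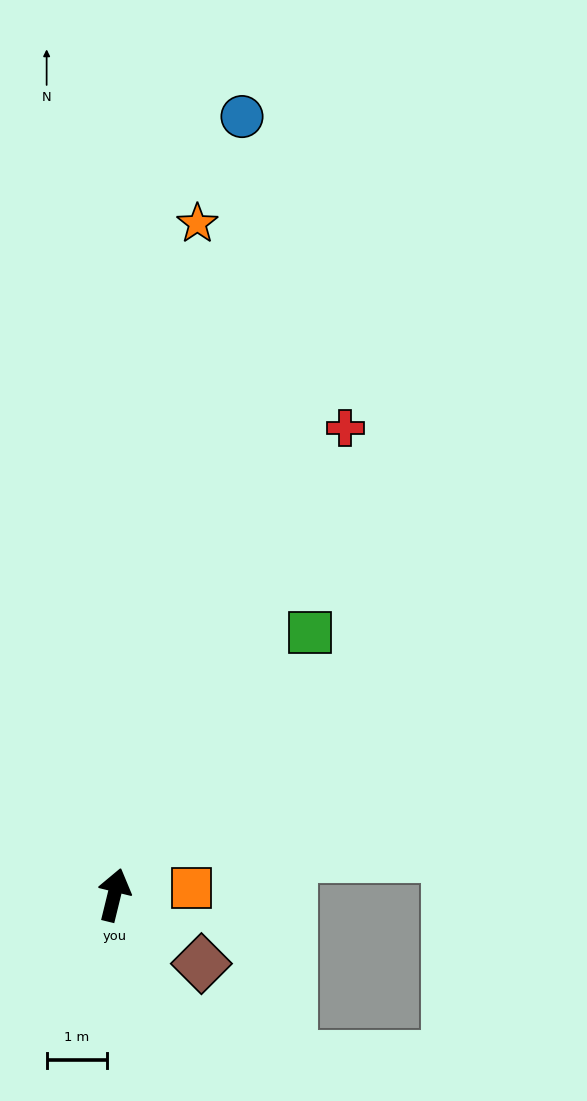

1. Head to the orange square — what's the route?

turn right 71°, forward 1.3 m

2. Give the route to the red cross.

turn right 13°, forward 8.6 m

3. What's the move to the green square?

turn right 23°, forward 5.4 m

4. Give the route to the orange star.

turn left 7°, forward 11.2 m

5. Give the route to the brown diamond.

turn right 114°, forward 1.8 m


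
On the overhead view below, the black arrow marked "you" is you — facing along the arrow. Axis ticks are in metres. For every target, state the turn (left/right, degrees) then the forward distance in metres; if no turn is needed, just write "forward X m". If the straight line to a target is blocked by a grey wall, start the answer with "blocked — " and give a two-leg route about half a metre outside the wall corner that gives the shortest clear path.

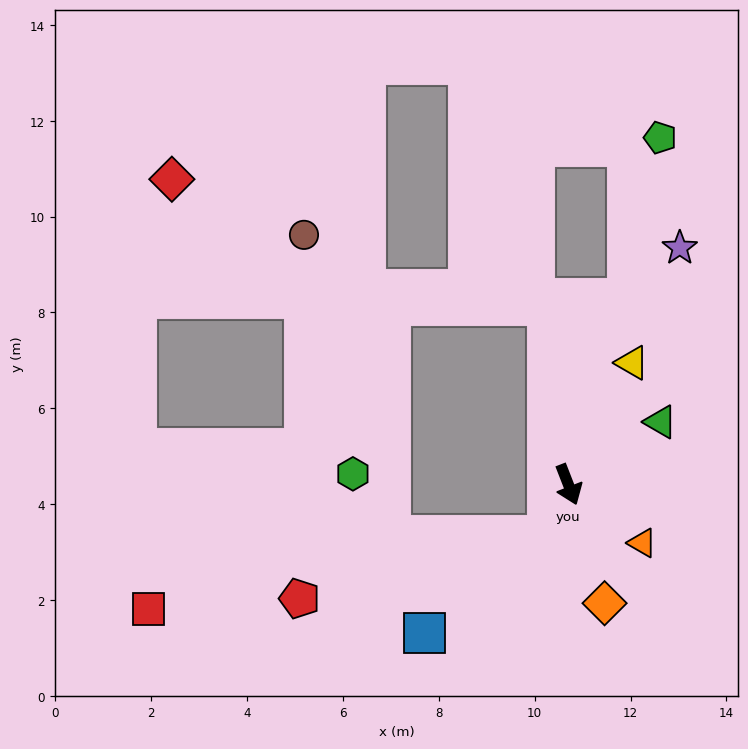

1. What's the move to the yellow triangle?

turn left 131°, forward 2.9 m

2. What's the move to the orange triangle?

turn left 30°, forward 2.0 m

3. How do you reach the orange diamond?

turn right 4°, forward 2.6 m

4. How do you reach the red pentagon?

blocked — turn right 43°, forward 1.1 m, then turn right 54°, forward 5.3 m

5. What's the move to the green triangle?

turn left 103°, forward 2.3 m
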